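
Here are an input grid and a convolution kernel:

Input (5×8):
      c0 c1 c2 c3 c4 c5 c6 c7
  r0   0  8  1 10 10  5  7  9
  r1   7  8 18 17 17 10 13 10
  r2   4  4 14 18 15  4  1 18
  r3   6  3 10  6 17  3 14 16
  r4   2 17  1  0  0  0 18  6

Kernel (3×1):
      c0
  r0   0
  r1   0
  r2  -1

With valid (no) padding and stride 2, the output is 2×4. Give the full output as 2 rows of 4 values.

Output[0,0]: The receptive field on the input at this output position is [0 / 7 / 4]. Elementwise product with the kernel and sum: 4·-1.

-4 -14 -15 -1
-2 -1 0 -18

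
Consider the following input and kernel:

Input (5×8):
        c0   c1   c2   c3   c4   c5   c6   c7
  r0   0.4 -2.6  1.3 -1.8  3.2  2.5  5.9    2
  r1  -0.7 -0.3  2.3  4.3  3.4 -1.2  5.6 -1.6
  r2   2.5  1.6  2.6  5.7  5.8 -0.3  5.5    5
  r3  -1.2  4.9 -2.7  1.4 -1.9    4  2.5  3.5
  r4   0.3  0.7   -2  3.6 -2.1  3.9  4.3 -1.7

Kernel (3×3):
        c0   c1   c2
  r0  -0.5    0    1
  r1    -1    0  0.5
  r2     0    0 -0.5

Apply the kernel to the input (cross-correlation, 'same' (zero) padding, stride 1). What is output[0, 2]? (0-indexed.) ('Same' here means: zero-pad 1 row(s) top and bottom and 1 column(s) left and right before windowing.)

-0.45

The receptive field on the zero-padded input at this output position is [0 0 0 / -2.6 1.3 -1.8 / -0.3 2.3 4.3]. Elementwise product with the kernel and sum: 0·-0.5 + 0·1 + -2.6·-1 + -1.8·0.5 + 4.3·-0.5.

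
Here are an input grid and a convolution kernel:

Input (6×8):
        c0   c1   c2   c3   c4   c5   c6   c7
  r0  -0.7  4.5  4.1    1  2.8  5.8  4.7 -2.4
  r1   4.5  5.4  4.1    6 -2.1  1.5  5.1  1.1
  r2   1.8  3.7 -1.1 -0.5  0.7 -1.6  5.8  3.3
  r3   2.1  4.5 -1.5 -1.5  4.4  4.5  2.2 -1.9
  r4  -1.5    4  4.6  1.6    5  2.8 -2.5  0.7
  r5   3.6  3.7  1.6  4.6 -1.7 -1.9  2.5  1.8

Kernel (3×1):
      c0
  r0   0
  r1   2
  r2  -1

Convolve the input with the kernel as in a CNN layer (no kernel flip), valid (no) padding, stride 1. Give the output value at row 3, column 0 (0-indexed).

The receptive field on the input at this output position is [2.1 / -1.5 / 3.6]. Elementwise product with the kernel and sum: -1.5·2 + 3.6·-1.

-6.6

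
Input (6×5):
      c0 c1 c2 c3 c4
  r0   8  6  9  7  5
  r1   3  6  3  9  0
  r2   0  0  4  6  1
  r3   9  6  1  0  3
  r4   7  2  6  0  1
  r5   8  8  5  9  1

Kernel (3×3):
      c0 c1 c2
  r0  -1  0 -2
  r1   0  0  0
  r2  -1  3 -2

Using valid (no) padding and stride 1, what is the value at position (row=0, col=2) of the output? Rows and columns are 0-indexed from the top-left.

The receptive field on the input at this output position is [9 7 5 / 3 9 0 / 4 6 1]. Elementwise product with the kernel and sum: 9·-1 + 5·-2 + 4·-1 + 6·3 + 1·-2.

-7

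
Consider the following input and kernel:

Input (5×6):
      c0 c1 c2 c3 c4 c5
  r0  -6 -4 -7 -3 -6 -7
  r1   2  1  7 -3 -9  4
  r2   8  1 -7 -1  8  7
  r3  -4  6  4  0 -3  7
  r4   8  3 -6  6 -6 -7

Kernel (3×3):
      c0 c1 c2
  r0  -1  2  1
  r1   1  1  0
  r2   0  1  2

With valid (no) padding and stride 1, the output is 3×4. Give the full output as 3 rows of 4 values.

-19 -14 14 -6
30 8 -36 7
-20 0 11 1

Output[0,0]: The receptive field on the input at this output position is [-6 -4 -7 / 2 1 7 / 8 1 -7]. Elementwise product with the kernel and sum: -6·-1 + -4·2 + -7·1 + 2·1 + 1·1 + 1·1 + -7·2.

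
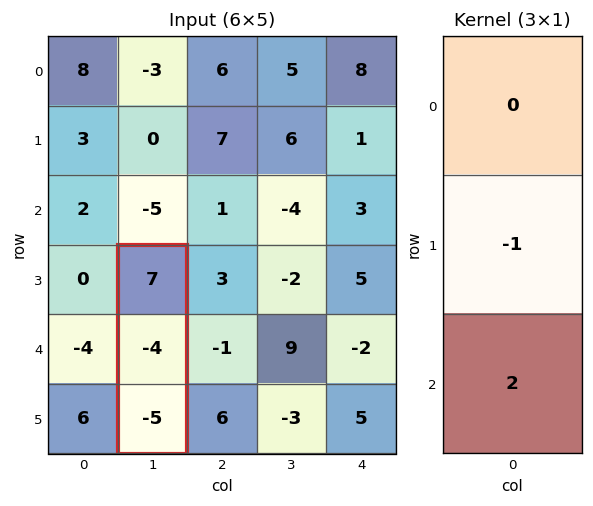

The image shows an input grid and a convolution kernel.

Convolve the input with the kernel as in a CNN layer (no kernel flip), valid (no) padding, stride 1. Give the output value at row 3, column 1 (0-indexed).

-6

The receptive field on the input at this output position is [7 / -4 / -5]. Elementwise product with the kernel and sum: -4·-1 + -5·2.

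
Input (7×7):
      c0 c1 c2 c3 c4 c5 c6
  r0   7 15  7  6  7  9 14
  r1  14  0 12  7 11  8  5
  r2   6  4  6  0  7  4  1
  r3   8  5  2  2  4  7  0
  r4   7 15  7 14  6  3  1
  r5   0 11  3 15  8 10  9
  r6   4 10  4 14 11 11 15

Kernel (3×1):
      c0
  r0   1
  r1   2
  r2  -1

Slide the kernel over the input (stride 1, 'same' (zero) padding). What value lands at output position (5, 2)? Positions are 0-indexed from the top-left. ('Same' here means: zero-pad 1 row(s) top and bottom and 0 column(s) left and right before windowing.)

9

The receptive field on the zero-padded input at this output position is [7 / 3 / 4]. Elementwise product with the kernel and sum: 7·1 + 3·2 + 4·-1.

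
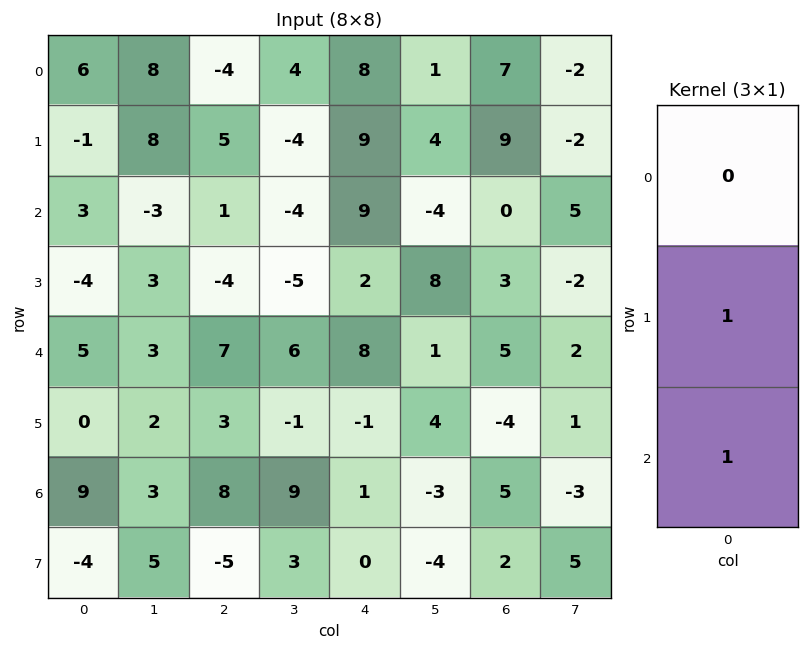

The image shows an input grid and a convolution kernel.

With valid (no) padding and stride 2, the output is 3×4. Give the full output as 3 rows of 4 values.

Output[0,0]: The receptive field on the input at this output position is [6 / -1 / 3]. Elementwise product with the kernel and sum: -1·1 + 3·1.

2 6 18 9
1 3 10 8
9 11 0 1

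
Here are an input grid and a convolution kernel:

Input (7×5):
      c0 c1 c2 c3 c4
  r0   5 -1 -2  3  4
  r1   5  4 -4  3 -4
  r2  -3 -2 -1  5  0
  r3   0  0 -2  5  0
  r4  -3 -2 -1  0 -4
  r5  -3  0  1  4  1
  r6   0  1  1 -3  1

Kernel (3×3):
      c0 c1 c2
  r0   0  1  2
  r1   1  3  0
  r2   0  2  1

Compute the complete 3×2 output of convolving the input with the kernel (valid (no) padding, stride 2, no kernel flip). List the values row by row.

Output[0,0]: The receptive field on the input at this output position is [5 -1 -2 / 5 4 -4 / -3 -2 -1]. Elementwise product with the kernel and sum: -1·1 + -2·2 + 5·1 + 4·3 + -2·2 + -1·1.

7 26
-9 14
-4 0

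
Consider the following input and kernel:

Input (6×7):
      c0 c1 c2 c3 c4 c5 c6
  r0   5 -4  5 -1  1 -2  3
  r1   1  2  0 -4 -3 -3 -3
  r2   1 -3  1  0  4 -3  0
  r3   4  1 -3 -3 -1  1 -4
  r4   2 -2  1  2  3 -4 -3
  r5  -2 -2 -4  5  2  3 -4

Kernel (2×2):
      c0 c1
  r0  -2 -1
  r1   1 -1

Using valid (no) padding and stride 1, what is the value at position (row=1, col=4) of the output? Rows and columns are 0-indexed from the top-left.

16

The receptive field on the input at this output position is [-3 -3 / 4 -3]. Elementwise product with the kernel and sum: -3·-2 + -3·-1 + 4·1 + -3·-1.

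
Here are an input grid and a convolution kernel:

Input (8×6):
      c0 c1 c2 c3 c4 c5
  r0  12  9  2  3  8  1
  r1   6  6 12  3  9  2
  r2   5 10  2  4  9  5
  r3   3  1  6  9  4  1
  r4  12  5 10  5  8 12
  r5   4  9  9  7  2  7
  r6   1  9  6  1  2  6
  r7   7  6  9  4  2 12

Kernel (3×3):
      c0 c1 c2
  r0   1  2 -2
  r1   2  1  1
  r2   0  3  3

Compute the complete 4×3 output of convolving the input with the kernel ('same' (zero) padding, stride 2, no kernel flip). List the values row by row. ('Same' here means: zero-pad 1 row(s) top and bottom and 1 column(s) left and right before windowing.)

57 68 48
27 95 54
60 68 72
39 77 49

Output[0,0]: The receptive field on the zero-padded input at this output position is [0 0 0 / 0 12 9 / 0 6 6]. Elementwise product with the kernel and sum: 0·1 + 0·2 + 0·-2 + 0·2 + 12·1 + 9·1 + 6·3 + 6·3.
Output[0,1]: The receptive field on the zero-padded input at this output position is [0 0 0 / 9 2 3 / 6 12 3]. Elementwise product with the kernel and sum: 0·1 + 0·2 + 0·-2 + 9·2 + 2·1 + 3·1 + 12·3 + 3·3.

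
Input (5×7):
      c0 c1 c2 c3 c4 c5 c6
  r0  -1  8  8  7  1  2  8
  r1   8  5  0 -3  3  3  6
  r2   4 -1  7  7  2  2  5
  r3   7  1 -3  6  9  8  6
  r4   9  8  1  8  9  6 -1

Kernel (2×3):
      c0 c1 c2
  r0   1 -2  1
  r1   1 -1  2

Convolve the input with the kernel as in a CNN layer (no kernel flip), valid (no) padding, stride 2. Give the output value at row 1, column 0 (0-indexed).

The receptive field on the input at this output position is [4 -1 7 / 7 1 -3]. Elementwise product with the kernel and sum: 4·1 + -1·-2 + 7·1 + 7·1 + 1·-1 + -3·2.

13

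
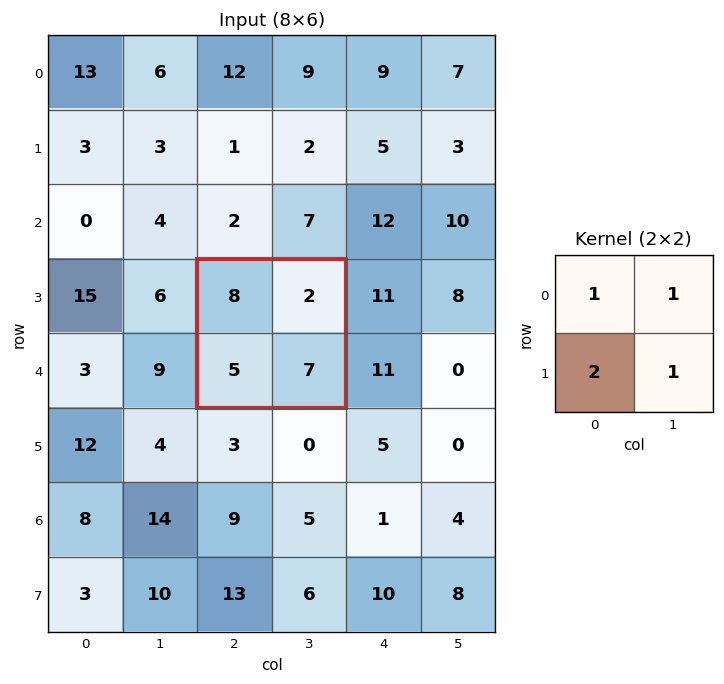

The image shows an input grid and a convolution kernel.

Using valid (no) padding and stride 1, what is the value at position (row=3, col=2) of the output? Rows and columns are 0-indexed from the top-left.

27

The receptive field on the input at this output position is [8 2 / 5 7]. Elementwise product with the kernel and sum: 8·1 + 2·1 + 5·2 + 7·1.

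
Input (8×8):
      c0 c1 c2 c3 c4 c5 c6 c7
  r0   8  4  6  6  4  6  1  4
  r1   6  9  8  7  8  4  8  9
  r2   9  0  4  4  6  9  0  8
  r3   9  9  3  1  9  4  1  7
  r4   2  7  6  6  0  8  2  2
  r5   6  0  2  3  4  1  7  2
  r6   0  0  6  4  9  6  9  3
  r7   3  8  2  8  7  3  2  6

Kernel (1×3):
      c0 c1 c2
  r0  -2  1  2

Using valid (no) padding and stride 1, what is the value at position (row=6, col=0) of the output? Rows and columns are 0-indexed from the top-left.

12

The receptive field on the input at this output position is [0 0 6]. Elementwise product with the kernel and sum: 0·-2 + 0·1 + 6·2.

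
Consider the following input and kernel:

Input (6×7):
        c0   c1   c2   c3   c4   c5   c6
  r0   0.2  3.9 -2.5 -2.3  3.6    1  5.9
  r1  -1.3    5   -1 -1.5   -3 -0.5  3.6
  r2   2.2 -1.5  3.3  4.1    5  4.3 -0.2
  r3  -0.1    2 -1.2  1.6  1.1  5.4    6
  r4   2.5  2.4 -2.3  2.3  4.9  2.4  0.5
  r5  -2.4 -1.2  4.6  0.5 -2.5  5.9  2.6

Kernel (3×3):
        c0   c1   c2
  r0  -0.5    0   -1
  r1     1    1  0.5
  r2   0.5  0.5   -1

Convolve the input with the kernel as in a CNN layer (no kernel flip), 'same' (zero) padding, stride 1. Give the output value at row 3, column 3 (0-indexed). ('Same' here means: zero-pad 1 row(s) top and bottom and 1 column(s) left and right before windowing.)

The receptive field on the zero-padded input at this output position is [3.3 4.1 5 / -1.2 1.6 1.1 / -2.3 2.3 4.9]. Elementwise product with the kernel and sum: 3.3·-0.5 + 5·-1 + -1.2·1 + 1.6·1 + 1.1·0.5 + -2.3·0.5 + 2.3·0.5 + 4.9·-1.

-10.6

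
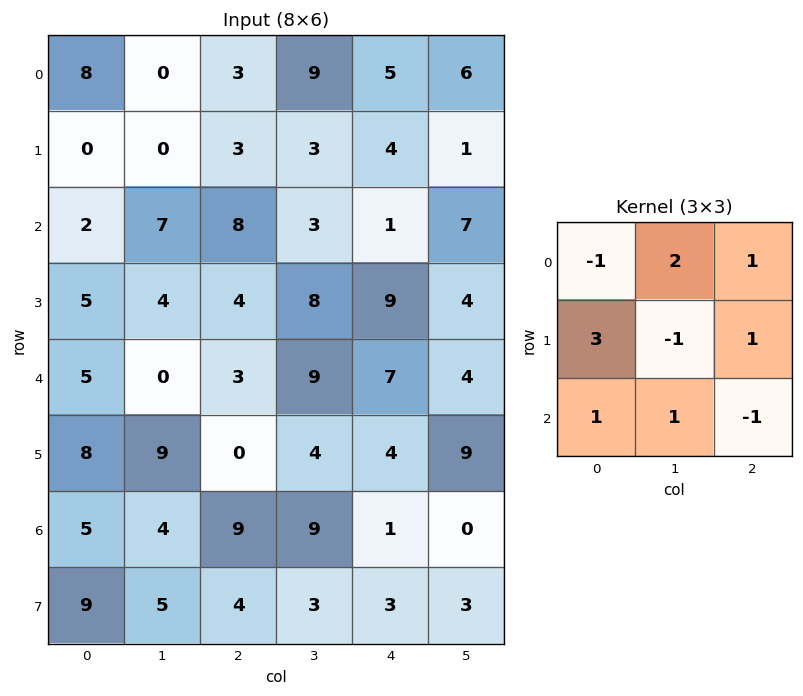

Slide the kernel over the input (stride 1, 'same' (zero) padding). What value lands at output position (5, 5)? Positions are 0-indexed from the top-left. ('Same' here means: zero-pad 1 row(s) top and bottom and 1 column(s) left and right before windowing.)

5

The receptive field on the zero-padded input at this output position is [7 4 0 / 4 9 0 / 1 0 0]. Elementwise product with the kernel and sum: 7·-1 + 4·2 + 0·1 + 4·3 + 9·-1 + 0·1 + 1·1 + 0·1 + 0·-1.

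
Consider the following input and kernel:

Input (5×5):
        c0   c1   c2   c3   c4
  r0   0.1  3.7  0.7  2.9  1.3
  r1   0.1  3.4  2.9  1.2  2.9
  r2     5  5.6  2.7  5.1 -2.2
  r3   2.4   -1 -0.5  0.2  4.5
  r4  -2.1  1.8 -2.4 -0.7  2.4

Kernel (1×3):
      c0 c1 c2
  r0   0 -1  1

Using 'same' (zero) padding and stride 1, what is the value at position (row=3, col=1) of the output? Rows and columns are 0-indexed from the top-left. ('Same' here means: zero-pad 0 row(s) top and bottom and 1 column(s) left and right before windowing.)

0.5

The receptive field on the zero-padded input at this output position is [2.4 -1 -0.5]. Elementwise product with the kernel and sum: -1·-1 + -0.5·1.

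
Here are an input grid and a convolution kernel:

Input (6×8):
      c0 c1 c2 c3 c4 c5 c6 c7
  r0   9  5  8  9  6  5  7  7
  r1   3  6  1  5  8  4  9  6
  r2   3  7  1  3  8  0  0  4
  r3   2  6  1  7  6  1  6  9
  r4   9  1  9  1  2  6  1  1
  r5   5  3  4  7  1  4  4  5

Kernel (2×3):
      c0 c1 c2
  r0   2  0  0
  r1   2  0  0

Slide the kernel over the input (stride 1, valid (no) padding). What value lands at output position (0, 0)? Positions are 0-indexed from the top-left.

24

The receptive field on the input at this output position is [9 5 8 / 3 6 1]. Elementwise product with the kernel and sum: 9·2 + 3·2.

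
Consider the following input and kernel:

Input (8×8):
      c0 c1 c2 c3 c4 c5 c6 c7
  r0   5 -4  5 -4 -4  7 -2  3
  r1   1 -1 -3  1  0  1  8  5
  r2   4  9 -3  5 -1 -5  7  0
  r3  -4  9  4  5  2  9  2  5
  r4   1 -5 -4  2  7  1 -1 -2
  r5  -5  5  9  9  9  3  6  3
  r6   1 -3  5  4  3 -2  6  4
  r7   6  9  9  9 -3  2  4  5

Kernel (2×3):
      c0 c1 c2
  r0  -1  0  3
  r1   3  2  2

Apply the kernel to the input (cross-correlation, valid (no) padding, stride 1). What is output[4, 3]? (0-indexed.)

The receptive field on the input at this output position is [2 7 1 / 9 9 3]. Elementwise product with the kernel and sum: 2·-1 + 1·3 + 9·3 + 9·2 + 3·2.

52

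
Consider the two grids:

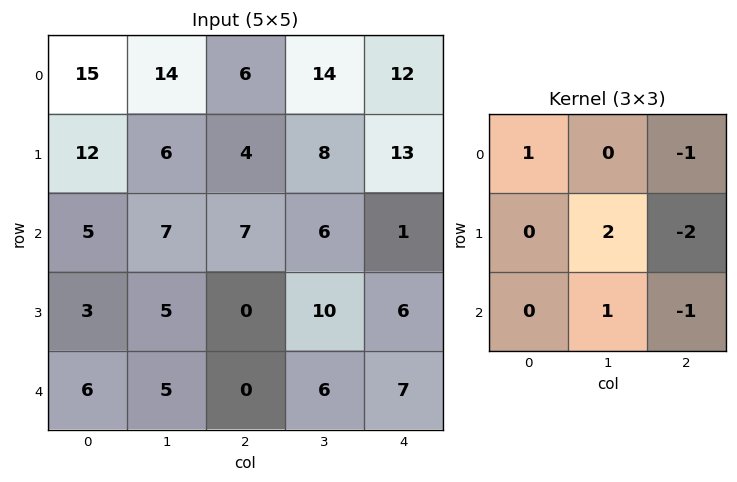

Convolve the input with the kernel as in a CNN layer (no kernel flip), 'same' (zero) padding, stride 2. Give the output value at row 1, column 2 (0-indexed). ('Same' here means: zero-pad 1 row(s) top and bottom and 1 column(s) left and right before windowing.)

16

The receptive field on the zero-padded input at this output position is [8 13 0 / 6 1 0 / 10 6 0]. Elementwise product with the kernel and sum: 8·1 + 0·-1 + 1·2 + 0·-2 + 6·1 + 0·-1.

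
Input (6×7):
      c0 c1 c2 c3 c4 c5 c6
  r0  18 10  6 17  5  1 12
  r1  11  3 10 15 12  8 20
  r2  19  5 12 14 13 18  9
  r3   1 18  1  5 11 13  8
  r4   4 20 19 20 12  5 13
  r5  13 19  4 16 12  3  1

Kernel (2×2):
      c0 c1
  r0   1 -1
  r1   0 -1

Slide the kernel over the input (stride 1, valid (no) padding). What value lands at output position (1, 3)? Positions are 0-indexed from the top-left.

The receptive field on the input at this output position is [15 12 / 14 13]. Elementwise product with the kernel and sum: 15·1 + 12·-1 + 13·-1.

-10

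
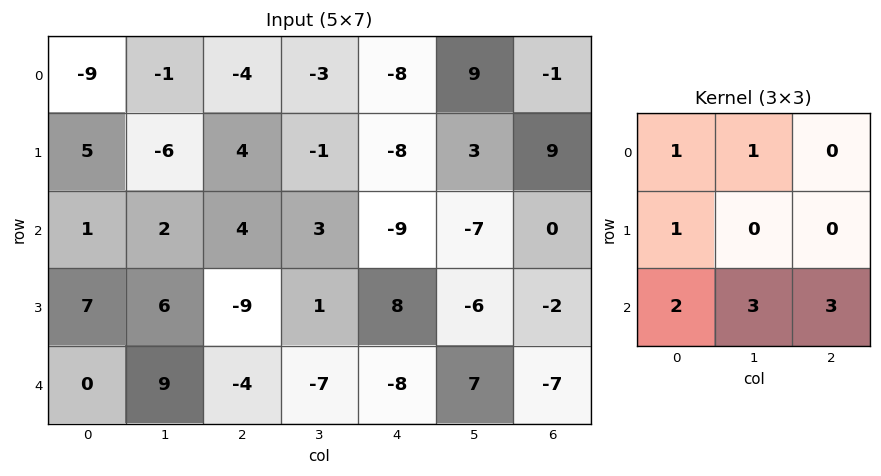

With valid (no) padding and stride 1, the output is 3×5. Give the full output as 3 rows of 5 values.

Output[0,0]: The receptive field on the input at this output position is [-9 -1 -4 / 5 -6 4 / 1 2 4]. Elementwise product with the kernel and sum: -9·1 + -1·1 + 5·1 + 1·2 + 2·3 + 4·3.

15 14 -13 -54 -46
5 -12 16 2 -22
25 -3 -55 -22 -24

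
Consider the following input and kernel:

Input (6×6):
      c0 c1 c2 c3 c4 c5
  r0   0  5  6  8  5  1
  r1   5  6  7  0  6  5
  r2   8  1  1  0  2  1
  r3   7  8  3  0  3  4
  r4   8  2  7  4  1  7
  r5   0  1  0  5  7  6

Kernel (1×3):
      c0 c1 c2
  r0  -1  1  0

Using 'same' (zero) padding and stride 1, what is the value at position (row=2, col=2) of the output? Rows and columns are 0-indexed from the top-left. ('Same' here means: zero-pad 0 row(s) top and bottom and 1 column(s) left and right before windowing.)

The receptive field on the zero-padded input at this output position is [1 1 0]. Elementwise product with the kernel and sum: 1·-1 + 1·1.

0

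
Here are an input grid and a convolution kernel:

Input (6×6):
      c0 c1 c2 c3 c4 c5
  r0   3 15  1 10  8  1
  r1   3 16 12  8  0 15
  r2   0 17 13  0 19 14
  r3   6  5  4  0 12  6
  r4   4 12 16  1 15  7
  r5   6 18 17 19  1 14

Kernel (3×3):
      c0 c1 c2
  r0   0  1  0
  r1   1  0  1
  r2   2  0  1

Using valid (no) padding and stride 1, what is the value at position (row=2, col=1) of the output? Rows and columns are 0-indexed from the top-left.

43

The receptive field on the input at this output position is [17 13 0 / 5 4 0 / 12 16 1]. Elementwise product with the kernel and sum: 13·1 + 5·1 + 0·1 + 12·2 + 1·1.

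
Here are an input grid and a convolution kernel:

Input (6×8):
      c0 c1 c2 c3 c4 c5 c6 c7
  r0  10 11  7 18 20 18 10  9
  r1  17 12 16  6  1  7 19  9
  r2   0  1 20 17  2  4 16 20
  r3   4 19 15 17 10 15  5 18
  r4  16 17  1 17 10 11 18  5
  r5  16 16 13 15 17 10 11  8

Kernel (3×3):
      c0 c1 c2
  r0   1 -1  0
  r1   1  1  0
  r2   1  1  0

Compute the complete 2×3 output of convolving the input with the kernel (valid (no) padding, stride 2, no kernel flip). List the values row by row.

29 48 16
55 53 44

Output[0,0]: The receptive field on the input at this output position is [10 11 7 / 17 12 16 / 0 1 20]. Elementwise product with the kernel and sum: 10·1 + 11·-1 + 17·1 + 12·1 + 0·1 + 1·1.
Output[0,1]: The receptive field on the input at this output position is [7 18 20 / 16 6 1 / 20 17 2]. Elementwise product with the kernel and sum: 7·1 + 18·-1 + 16·1 + 6·1 + 20·1 + 17·1.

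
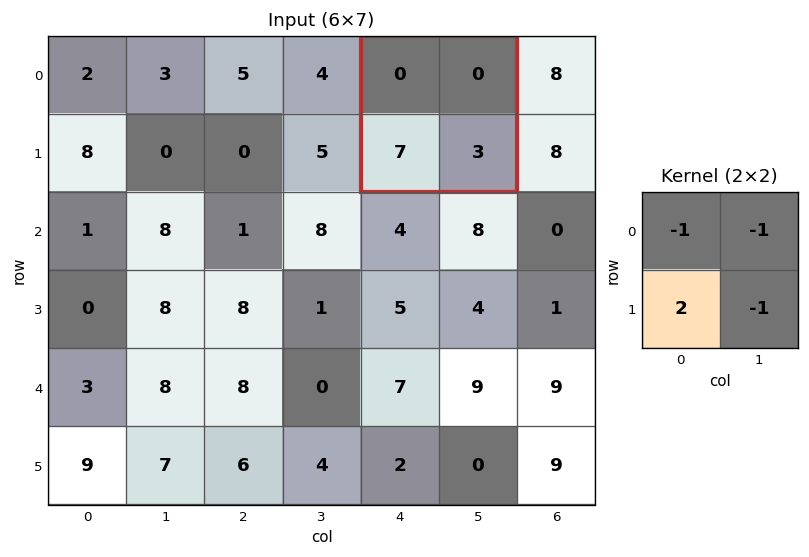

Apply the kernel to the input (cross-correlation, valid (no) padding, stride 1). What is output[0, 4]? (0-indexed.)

11

The receptive field on the input at this output position is [0 0 / 7 3]. Elementwise product with the kernel and sum: 0·-1 + 0·-1 + 7·2 + 3·-1.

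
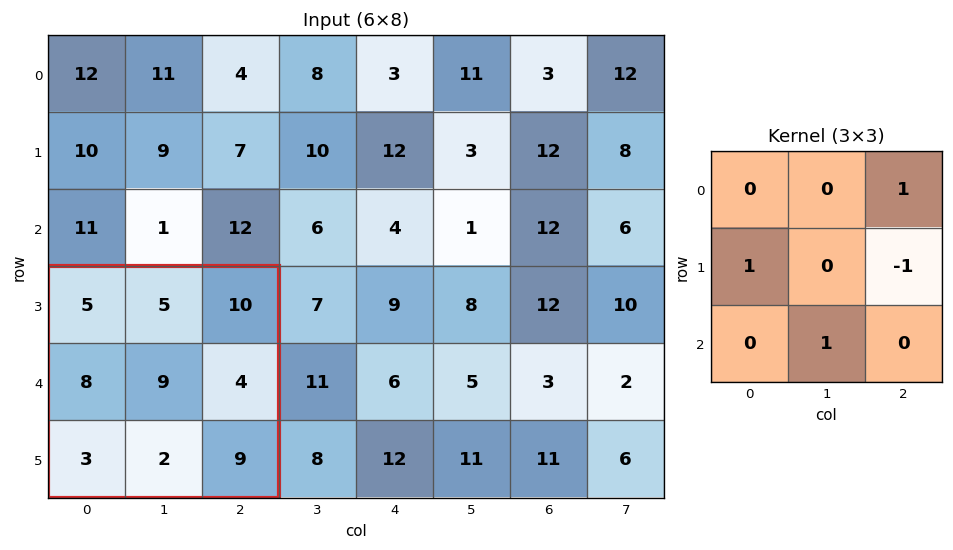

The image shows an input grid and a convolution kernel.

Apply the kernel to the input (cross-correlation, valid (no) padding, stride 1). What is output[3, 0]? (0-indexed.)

16

The receptive field on the input at this output position is [5 5 10 / 8 9 4 / 3 2 9]. Elementwise product with the kernel and sum: 10·1 + 8·1 + 4·-1 + 2·1.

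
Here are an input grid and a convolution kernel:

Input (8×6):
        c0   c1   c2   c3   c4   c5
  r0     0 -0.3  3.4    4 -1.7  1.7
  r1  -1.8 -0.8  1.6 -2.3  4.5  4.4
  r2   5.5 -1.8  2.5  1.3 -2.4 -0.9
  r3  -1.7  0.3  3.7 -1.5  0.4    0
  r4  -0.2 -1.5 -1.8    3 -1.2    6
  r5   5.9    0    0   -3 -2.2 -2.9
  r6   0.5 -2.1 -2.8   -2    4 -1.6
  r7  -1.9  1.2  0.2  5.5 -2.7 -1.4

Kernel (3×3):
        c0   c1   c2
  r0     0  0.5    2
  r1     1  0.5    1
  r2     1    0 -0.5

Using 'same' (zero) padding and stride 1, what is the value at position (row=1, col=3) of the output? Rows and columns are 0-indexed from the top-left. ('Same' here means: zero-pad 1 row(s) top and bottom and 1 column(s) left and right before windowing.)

7.25

The receptive field on the zero-padded input at this output position is [3.4 4 -1.7 / 1.6 -2.3 4.5 / 2.5 1.3 -2.4]. Elementwise product with the kernel and sum: 4·0.5 + -1.7·2 + 1.6·1 + -2.3·0.5 + 4.5·1 + 2.5·1 + -2.4·-0.5.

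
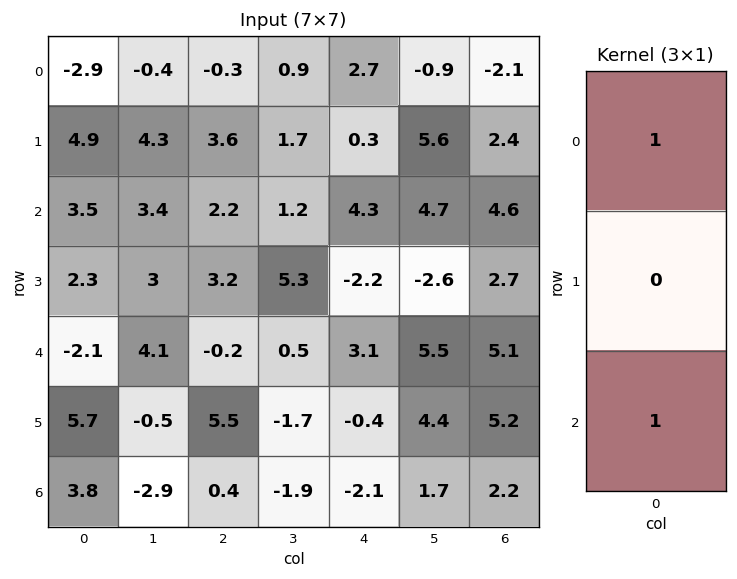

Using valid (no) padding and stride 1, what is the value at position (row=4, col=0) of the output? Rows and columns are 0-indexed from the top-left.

1.7

The receptive field on the input at this output position is [-2.1 / 5.7 / 3.8]. Elementwise product with the kernel and sum: -2.1·1 + 3.8·1.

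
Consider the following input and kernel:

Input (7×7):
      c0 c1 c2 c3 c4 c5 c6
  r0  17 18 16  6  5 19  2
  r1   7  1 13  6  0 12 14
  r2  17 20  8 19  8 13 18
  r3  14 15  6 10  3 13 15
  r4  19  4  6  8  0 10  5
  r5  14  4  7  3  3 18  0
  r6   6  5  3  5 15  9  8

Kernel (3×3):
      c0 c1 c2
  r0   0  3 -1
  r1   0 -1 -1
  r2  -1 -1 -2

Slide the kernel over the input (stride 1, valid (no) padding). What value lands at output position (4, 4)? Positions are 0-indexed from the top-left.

The receptive field on the input at this output position is [0 10 5 / 3 18 0 / 15 9 8]. Elementwise product with the kernel and sum: 10·3 + 5·-1 + 18·-1 + 0·-1 + 15·-1 + 9·-1 + 8·-2.

-33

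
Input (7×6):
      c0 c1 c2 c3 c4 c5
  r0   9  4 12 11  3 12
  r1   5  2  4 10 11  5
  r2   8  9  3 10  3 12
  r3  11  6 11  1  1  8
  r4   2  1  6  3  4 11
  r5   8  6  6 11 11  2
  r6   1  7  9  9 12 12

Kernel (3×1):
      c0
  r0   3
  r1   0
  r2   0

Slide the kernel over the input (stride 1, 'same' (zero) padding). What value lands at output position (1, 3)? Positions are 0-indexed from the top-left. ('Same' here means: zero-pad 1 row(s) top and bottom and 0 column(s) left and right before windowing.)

33

The receptive field on the zero-padded input at this output position is [11 / 10 / 10]. Elementwise product with the kernel and sum: 11·3.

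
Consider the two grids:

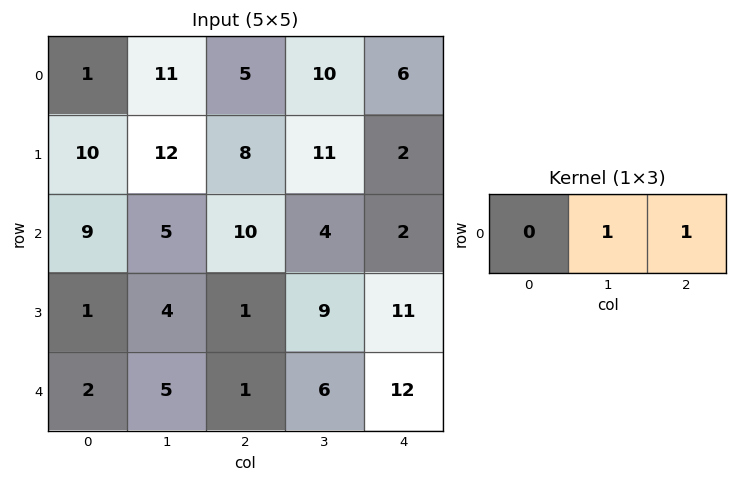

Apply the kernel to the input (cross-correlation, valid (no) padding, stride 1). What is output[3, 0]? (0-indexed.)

The receptive field on the input at this output position is [1 4 1]. Elementwise product with the kernel and sum: 4·1 + 1·1.

5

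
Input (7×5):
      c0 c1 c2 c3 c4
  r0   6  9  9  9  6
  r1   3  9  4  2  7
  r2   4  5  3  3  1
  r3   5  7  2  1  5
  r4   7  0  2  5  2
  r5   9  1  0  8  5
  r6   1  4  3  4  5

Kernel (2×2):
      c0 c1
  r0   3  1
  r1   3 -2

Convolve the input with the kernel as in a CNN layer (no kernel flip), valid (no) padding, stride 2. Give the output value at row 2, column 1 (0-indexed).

The receptive field on the input at this output position is [2 5 / 0 8]. Elementwise product with the kernel and sum: 2·3 + 5·1 + 0·3 + 8·-2.

-5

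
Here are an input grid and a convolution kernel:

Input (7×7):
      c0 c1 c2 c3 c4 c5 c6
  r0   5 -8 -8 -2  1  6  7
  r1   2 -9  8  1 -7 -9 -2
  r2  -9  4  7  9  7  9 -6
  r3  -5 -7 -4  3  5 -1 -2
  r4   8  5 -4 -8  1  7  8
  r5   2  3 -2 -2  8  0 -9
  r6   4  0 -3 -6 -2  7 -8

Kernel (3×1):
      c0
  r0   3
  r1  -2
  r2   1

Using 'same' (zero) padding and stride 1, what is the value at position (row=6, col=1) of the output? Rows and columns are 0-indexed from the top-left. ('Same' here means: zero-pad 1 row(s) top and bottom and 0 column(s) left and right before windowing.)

9

The receptive field on the zero-padded input at this output position is [3 / 0 / 0]. Elementwise product with the kernel and sum: 3·3 + 0·-2 + 0·1.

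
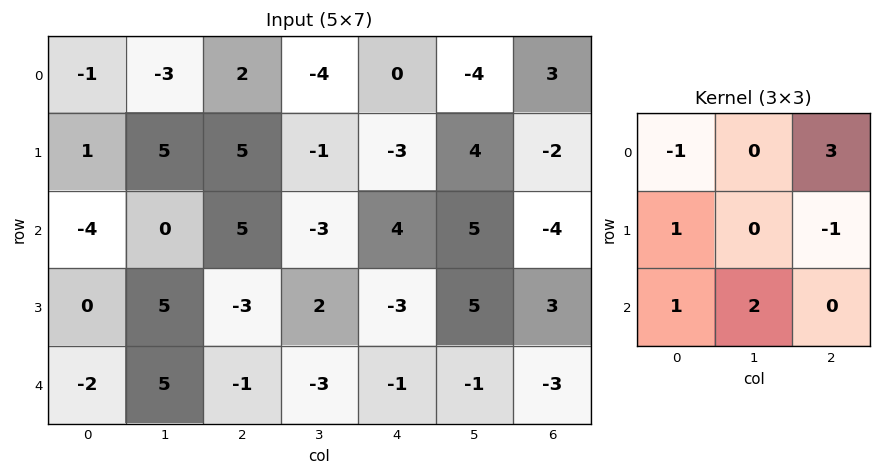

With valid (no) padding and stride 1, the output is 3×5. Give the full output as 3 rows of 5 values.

Output[0,0]: The receptive field on the input at this output position is [-1 -3 2 / 1 5 5 / -4 0 5]. Elementwise product with the kernel and sum: -1·-1 + 2·3 + 1·1 + 5·-1 + -4·1 + 0·2.
Output[0,1]: The receptive field on the input at this output position is [-3 2 -4 / 5 5 -1 / 0 5 -3]. Elementwise product with the kernel and sum: -3·-1 + -4·3 + 5·1 + -1·-1 + 0·1 + 5·2.

-1 7 5 -8 22
15 -6 -12 1 12
30 -3 0 10 -25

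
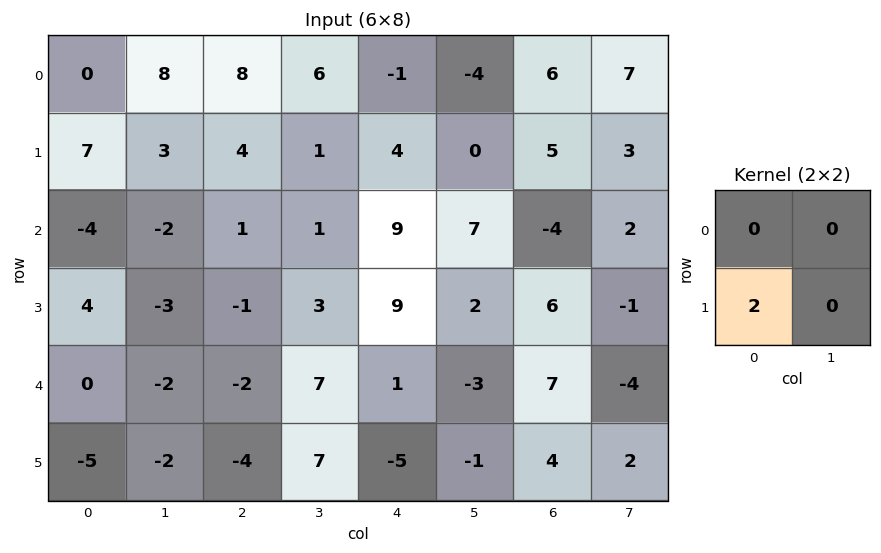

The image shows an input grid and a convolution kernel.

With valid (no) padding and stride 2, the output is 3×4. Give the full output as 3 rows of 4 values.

Output[0,0]: The receptive field on the input at this output position is [0 8 / 7 3]. Elementwise product with the kernel and sum: 7·2.
Output[0,1]: The receptive field on the input at this output position is [8 6 / 4 1]. Elementwise product with the kernel and sum: 4·2.

14 8 8 10
8 -2 18 12
-10 -8 -10 8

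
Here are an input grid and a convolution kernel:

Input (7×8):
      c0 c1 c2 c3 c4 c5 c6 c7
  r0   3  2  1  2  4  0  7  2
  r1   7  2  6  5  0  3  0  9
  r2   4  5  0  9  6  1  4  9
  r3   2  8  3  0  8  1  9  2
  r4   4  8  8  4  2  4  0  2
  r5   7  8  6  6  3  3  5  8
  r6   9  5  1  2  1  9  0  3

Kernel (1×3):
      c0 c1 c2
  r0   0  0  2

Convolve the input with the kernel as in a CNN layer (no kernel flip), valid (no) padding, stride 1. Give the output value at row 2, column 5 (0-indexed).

The receptive field on the input at this output position is [1 4 9]. Elementwise product with the kernel and sum: 9·2.

18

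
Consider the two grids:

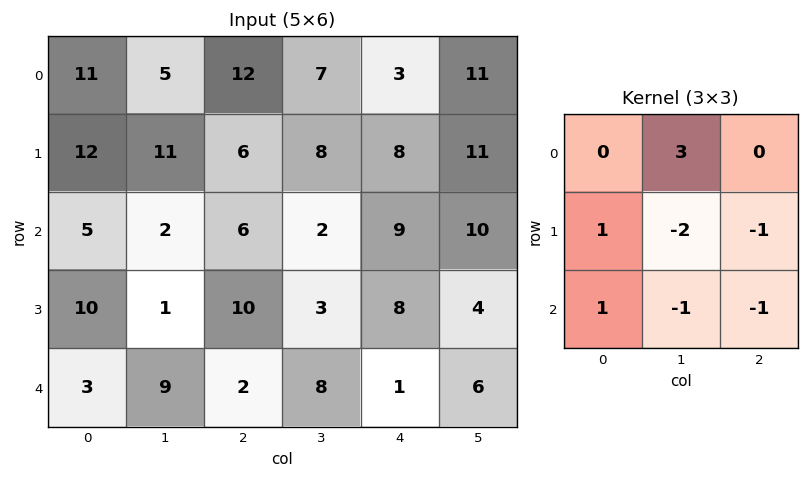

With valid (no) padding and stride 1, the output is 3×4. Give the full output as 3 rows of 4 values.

-4 21 -2 -27
27 -6 16 -11
-4 -5 -5 11

Output[0,0]: The receptive field on the input at this output position is [11 5 12 / 12 11 6 / 5 2 6]. Elementwise product with the kernel and sum: 5·3 + 12·1 + 11·-2 + 6·-1 + 5·1 + 2·-1 + 6·-1.
Output[0,1]: The receptive field on the input at this output position is [5 12 7 / 11 6 8 / 2 6 2]. Elementwise product with the kernel and sum: 12·3 + 11·1 + 6·-2 + 8·-1 + 2·1 + 6·-1 + 2·-1.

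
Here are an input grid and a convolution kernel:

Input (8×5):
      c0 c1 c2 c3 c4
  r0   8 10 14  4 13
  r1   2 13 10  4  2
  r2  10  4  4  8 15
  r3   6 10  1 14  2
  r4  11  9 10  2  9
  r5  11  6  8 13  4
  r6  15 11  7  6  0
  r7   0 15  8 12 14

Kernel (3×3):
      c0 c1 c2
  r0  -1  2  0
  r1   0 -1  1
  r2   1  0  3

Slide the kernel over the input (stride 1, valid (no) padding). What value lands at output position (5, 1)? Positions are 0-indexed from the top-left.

60

The receptive field on the input at this output position is [6 8 13 / 11 7 6 / 15 8 12]. Elementwise product with the kernel and sum: 6·-1 + 8·2 + 7·-1 + 6·1 + 15·1 + 12·3.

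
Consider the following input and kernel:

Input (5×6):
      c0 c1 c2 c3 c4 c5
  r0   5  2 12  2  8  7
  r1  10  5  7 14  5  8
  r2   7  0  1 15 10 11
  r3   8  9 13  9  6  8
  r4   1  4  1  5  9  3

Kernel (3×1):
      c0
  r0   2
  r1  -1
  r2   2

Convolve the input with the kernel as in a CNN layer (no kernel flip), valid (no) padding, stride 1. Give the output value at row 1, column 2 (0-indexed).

39

The receptive field on the input at this output position is [7 / 1 / 13]. Elementwise product with the kernel and sum: 7·2 + 1·-1 + 13·2.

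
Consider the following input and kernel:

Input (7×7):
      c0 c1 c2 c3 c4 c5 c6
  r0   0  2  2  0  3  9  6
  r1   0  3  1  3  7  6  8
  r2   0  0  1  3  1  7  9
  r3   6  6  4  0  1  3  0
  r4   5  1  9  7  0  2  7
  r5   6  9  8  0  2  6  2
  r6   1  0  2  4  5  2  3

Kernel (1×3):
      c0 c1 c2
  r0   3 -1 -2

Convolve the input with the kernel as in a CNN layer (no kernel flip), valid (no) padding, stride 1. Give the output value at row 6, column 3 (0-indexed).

3

The receptive field on the input at this output position is [4 5 2]. Elementwise product with the kernel and sum: 4·3 + 5·-1 + 2·-2.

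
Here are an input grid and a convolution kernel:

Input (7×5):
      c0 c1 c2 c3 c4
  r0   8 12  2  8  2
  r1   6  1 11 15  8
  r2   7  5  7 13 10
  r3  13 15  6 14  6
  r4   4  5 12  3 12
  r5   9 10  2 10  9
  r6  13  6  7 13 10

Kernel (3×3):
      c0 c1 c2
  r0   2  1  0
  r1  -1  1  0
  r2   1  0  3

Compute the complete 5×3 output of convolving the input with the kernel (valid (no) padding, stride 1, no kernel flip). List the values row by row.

51 80 53
42 72 67
61 22 83
57 83 46
48 59 72

Output[0,0]: The receptive field on the input at this output position is [8 12 2 / 6 1 11 / 7 5 7]. Elementwise product with the kernel and sum: 8·2 + 12·1 + 6·-1 + 1·1 + 7·1 + 7·3.
Output[0,1]: The receptive field on the input at this output position is [12 2 8 / 1 11 15 / 5 7 13]. Elementwise product with the kernel and sum: 12·2 + 2·1 + 1·-1 + 11·1 + 5·1 + 13·3.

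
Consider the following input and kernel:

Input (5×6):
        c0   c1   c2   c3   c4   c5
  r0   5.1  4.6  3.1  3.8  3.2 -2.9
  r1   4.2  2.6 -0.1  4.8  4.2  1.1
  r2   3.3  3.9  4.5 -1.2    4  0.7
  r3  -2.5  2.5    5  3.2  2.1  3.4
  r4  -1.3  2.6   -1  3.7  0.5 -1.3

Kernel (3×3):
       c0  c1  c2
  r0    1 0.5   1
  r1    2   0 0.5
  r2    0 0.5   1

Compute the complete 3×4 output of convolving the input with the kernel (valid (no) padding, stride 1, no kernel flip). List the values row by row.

25.3 18.6 13.5 15.35
20.5 20.25 21.2 10.4
7.55 14.75 21.3 8.55

Output[0,0]: The receptive field on the input at this output position is [5.1 4.6 3.1 / 4.2 2.6 -0.1 / 3.3 3.9 4.5]. Elementwise product with the kernel and sum: 5.1·1 + 4.6·0.5 + 3.1·1 + 4.2·2 + -0.1·0.5 + 3.9·0.5 + 4.5·1.
Output[0,1]: The receptive field on the input at this output position is [4.6 3.1 3.8 / 2.6 -0.1 4.8 / 3.9 4.5 -1.2]. Elementwise product with the kernel and sum: 4.6·1 + 3.1·0.5 + 3.8·1 + 2.6·2 + 4.8·0.5 + 4.5·0.5 + -1.2·1.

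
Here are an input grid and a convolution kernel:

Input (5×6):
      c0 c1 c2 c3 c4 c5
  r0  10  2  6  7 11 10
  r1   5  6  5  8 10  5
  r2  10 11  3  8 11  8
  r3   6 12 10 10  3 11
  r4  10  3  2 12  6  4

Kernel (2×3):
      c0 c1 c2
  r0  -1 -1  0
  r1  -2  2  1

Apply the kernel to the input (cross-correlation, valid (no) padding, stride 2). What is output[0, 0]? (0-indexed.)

-5

The receptive field on the input at this output position is [10 2 6 / 5 6 5]. Elementwise product with the kernel and sum: 10·-1 + 2·-1 + 5·-2 + 6·2 + 5·1.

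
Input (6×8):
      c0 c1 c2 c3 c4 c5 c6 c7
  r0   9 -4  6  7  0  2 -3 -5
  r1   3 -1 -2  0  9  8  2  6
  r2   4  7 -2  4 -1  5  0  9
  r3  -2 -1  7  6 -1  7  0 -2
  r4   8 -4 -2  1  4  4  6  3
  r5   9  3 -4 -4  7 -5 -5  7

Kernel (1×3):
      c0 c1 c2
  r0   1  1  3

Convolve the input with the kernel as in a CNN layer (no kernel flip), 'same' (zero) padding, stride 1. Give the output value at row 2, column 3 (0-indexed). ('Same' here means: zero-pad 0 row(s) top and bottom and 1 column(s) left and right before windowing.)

-1

The receptive field on the zero-padded input at this output position is [-2 4 -1]. Elementwise product with the kernel and sum: -2·1 + 4·1 + -1·3.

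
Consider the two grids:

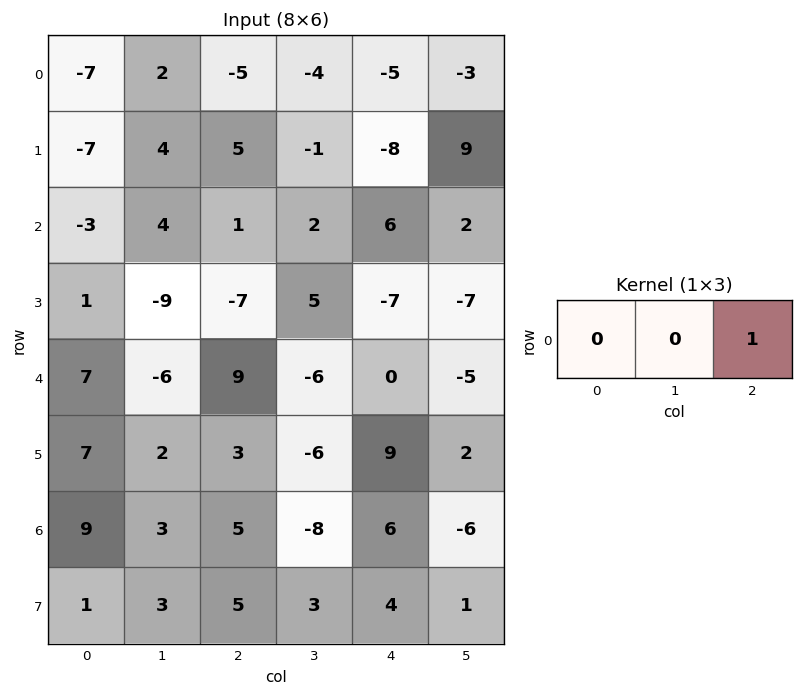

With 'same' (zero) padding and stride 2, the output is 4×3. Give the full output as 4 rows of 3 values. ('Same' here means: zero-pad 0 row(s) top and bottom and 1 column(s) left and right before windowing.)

2 -4 -3
4 2 2
-6 -6 -5
3 -8 -6

Output[0,0]: The receptive field on the zero-padded input at this output position is [0 -7 2]. Elementwise product with the kernel and sum: 2·1.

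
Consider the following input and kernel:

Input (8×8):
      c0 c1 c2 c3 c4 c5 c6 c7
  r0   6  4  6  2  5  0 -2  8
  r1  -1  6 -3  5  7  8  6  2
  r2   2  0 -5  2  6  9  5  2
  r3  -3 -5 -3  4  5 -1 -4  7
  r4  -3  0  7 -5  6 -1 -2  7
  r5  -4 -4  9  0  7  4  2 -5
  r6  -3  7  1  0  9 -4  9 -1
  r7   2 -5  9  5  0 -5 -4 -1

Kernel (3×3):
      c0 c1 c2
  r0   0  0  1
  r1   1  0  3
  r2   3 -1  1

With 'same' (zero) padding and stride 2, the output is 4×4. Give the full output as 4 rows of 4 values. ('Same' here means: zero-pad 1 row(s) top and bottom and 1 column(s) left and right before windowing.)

19 36 18 44
4 3 43 25
-5 -32 -12 32
10 -12 2 -24

Output[0,0]: The receptive field on the zero-padded input at this output position is [0 0 0 / 0 6 4 / 0 -1 6]. Elementwise product with the kernel and sum: 0·1 + 0·1 + 4·3 + 0·3 + -1·-1 + 6·1.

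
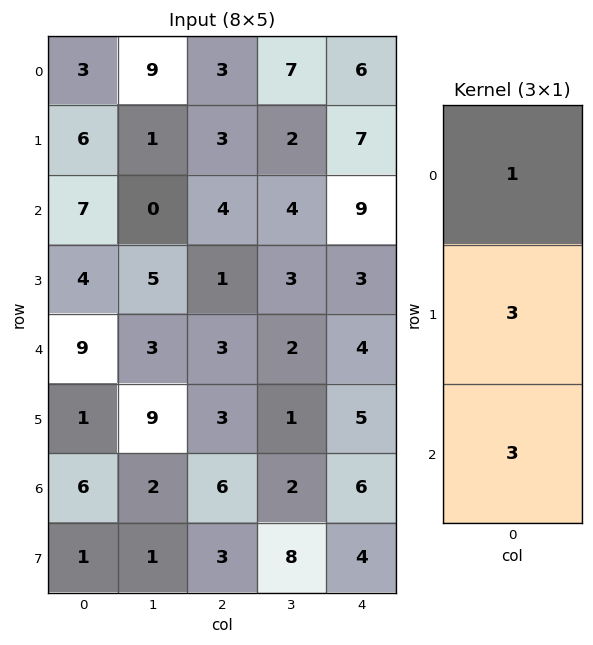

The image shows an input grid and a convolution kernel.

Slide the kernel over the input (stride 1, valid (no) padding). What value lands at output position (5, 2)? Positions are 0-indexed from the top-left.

30

The receptive field on the input at this output position is [3 / 6 / 3]. Elementwise product with the kernel and sum: 3·1 + 6·3 + 3·3.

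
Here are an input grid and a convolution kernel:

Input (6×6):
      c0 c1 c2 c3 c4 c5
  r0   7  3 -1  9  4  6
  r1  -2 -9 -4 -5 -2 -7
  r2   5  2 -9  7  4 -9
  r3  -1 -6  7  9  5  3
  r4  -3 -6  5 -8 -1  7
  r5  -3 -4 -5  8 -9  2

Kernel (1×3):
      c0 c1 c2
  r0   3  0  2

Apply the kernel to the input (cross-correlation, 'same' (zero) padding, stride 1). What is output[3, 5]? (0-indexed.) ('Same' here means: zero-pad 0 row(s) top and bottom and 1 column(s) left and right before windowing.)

The receptive field on the zero-padded input at this output position is [5 3 0]. Elementwise product with the kernel and sum: 5·3 + 0·2.

15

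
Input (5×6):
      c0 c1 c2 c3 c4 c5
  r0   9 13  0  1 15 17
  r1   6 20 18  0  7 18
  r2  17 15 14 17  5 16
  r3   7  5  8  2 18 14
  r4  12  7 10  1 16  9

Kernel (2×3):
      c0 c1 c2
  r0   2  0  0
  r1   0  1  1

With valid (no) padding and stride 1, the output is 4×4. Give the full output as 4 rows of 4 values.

56 44 7 27
41 71 58 21
47 40 48 66
31 21 33 29

Output[0,0]: The receptive field on the input at this output position is [9 13 0 / 6 20 18]. Elementwise product with the kernel and sum: 9·2 + 20·1 + 18·1.
Output[0,1]: The receptive field on the input at this output position is [13 0 1 / 20 18 0]. Elementwise product with the kernel and sum: 13·2 + 18·1 + 0·1.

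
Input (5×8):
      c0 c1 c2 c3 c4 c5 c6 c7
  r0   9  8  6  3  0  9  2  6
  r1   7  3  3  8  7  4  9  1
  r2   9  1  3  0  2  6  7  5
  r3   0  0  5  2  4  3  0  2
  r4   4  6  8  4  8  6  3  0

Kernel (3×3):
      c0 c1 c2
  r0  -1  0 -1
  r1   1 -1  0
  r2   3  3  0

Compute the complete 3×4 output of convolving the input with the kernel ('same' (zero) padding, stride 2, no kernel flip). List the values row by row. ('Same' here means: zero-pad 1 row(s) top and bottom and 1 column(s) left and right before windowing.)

12 20 48 46
-12 2 4 3
-4 -4 -9 -2

Output[0,0]: The receptive field on the zero-padded input at this output position is [0 0 0 / 0 9 8 / 0 7 3]. Elementwise product with the kernel and sum: 0·-1 + 0·-1 + 0·1 + 9·-1 + 0·3 + 7·3.
Output[0,1]: The receptive field on the zero-padded input at this output position is [0 0 0 / 8 6 3 / 3 3 8]. Elementwise product with the kernel and sum: 0·-1 + 0·-1 + 8·1 + 6·-1 + 3·3 + 3·3.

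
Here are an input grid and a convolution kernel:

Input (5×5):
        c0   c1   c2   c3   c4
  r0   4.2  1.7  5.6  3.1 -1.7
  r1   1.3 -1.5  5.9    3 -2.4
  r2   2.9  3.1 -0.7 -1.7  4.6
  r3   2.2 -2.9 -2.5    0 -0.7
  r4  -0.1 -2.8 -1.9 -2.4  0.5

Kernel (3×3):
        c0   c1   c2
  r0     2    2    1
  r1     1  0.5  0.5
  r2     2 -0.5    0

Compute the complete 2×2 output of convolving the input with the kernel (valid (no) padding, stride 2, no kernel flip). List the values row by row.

Output[0,0]: The receptive field on the input at this output position is [4.2 1.7 5.6 / 1.3 -1.5 5.9 / 2.9 3.1 -0.7]. Elementwise product with the kernel and sum: 4.2·2 + 1.7·2 + 5.6·1 + 1.3·1 + -1.5·0.5 + 5.9·0.5 + 2.9·2 + 3.1·-0.5.

25.15 21.35
12 -5.65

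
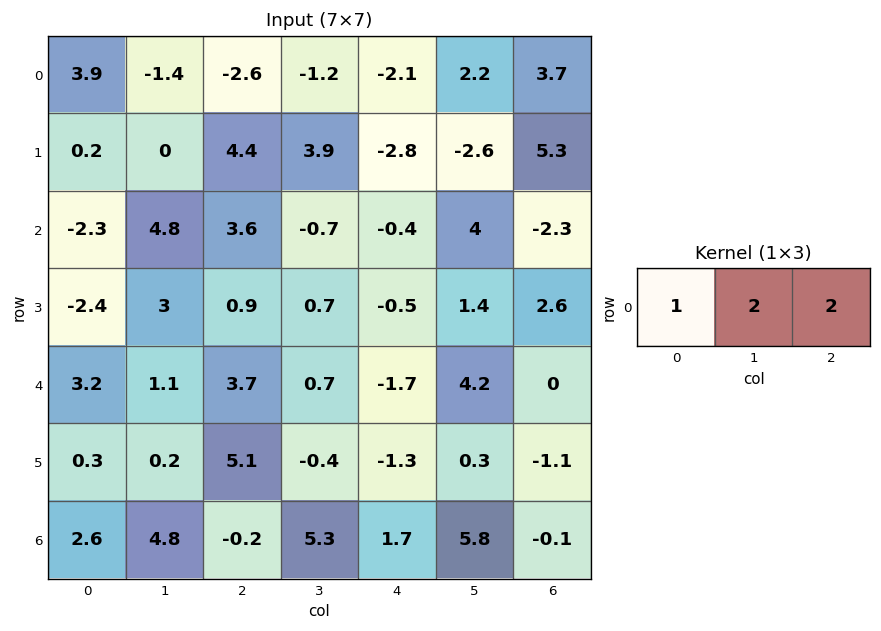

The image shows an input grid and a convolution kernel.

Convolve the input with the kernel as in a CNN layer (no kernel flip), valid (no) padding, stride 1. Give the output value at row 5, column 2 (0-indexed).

1.7

The receptive field on the input at this output position is [5.1 -0.4 -1.3]. Elementwise product with the kernel and sum: 5.1·1 + -0.4·2 + -1.3·2.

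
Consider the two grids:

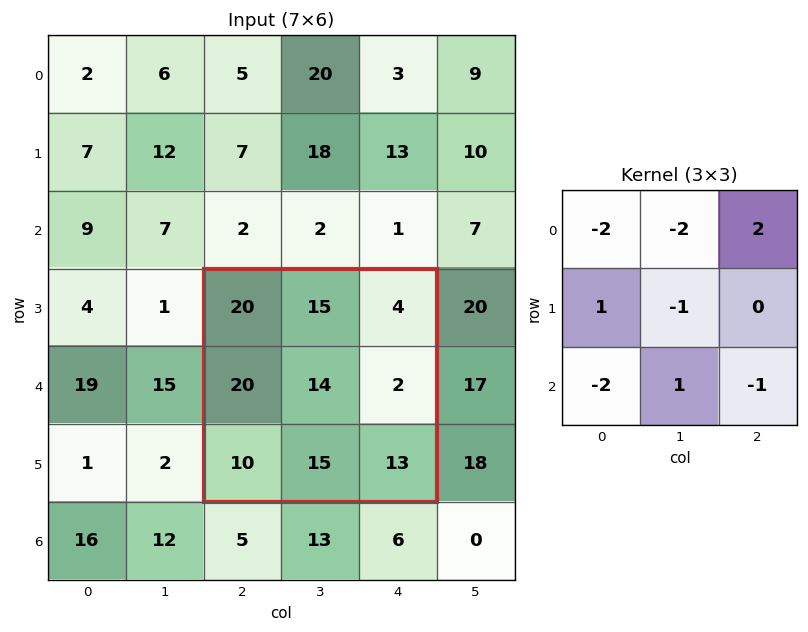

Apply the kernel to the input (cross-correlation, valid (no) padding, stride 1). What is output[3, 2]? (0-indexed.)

-74

The receptive field on the input at this output position is [20 15 4 / 20 14 2 / 10 15 13]. Elementwise product with the kernel and sum: 20·-2 + 15·-2 + 4·2 + 20·1 + 14·-1 + 10·-2 + 15·1 + 13·-1.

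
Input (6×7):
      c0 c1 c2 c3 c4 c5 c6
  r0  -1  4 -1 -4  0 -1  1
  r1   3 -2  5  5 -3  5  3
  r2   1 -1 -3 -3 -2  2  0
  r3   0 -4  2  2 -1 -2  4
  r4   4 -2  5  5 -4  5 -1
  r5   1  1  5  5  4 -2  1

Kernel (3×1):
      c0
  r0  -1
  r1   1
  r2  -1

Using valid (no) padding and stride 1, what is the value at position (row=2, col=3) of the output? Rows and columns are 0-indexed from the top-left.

0

The receptive field on the input at this output position is [-3 / 2 / 5]. Elementwise product with the kernel and sum: -3·-1 + 2·1 + 5·-1.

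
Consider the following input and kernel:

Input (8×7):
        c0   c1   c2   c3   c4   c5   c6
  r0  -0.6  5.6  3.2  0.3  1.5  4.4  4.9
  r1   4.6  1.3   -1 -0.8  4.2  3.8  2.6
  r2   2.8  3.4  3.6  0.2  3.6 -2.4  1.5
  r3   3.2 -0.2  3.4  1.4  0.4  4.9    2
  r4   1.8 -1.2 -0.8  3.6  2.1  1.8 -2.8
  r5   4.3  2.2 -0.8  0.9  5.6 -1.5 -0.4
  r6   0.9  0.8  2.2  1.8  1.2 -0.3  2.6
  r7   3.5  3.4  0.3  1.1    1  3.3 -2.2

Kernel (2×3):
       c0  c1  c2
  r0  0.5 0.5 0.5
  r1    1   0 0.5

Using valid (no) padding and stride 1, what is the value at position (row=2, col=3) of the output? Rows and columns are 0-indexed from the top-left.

4.55

The receptive field on the input at this output position is [0.2 3.6 -2.4 / 1.4 0.4 4.9]. Elementwise product with the kernel and sum: 0.2·0.5 + 3.6·0.5 + -2.4·0.5 + 1.4·1 + 4.9·0.5.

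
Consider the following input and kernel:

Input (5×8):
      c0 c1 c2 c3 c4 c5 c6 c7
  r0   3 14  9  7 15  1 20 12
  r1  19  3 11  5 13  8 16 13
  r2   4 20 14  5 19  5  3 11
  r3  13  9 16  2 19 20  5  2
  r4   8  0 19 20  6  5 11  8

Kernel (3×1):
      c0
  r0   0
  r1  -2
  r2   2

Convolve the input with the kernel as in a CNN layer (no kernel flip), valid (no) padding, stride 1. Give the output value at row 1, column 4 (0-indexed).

The receptive field on the input at this output position is [13 / 19 / 19]. Elementwise product with the kernel and sum: 19·-2 + 19·2.

0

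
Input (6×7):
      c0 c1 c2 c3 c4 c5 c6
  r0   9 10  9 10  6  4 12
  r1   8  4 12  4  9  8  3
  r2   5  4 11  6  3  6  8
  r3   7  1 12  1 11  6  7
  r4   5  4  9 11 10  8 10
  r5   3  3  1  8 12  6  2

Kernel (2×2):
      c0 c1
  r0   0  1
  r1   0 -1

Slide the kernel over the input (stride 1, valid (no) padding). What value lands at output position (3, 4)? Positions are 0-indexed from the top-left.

-2

The receptive field on the input at this output position is [11 6 / 10 8]. Elementwise product with the kernel and sum: 6·1 + 8·-1.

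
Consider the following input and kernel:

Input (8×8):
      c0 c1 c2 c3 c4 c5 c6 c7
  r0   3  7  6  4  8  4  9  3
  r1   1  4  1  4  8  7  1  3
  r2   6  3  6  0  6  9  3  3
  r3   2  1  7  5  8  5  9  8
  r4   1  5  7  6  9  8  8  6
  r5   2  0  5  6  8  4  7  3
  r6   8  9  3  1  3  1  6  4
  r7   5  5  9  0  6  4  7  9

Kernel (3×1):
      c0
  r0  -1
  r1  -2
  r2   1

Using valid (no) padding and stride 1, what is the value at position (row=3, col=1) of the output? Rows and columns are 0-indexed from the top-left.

-11

The receptive field on the input at this output position is [1 / 5 / 0]. Elementwise product with the kernel and sum: 1·-1 + 5·-2 + 0·1.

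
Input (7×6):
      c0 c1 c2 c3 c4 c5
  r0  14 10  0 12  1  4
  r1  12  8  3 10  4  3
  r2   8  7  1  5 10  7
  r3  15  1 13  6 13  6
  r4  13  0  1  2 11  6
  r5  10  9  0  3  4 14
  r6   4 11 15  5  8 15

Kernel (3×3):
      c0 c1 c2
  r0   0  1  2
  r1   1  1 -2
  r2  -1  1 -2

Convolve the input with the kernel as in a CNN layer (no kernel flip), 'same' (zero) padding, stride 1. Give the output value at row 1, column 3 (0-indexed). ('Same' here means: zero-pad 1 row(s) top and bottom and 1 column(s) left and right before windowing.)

The receptive field on the zero-padded input at this output position is [0 12 1 / 3 10 4 / 1 5 10]. Elementwise product with the kernel and sum: 12·1 + 1·2 + 3·1 + 10·1 + 4·-2 + 1·-1 + 5·1 + 10·-2.

3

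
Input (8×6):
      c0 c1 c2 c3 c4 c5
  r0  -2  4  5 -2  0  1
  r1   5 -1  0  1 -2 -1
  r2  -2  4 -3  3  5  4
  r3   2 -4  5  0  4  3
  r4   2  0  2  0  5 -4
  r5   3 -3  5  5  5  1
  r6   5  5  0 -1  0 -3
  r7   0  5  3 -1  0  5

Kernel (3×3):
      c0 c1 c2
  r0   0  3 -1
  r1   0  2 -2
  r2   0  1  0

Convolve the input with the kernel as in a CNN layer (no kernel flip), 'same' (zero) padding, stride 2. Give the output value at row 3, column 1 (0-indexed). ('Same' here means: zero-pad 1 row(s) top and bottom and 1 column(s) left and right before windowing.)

15

The receptive field on the zero-padded input at this output position is [-3 5 5 / 5 0 -1 / 5 3 -1]. Elementwise product with the kernel and sum: 5·3 + 5·-1 + 0·2 + -1·-2 + 3·1.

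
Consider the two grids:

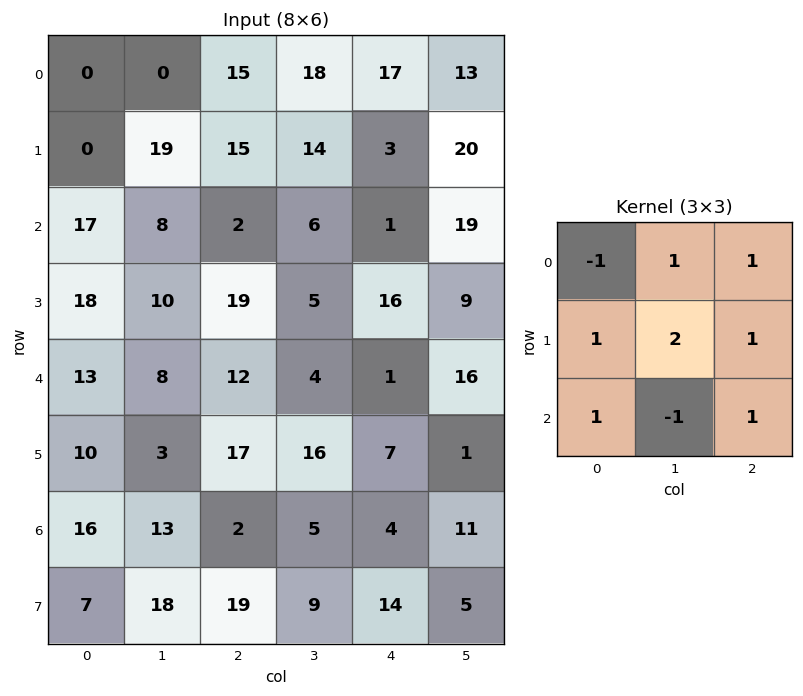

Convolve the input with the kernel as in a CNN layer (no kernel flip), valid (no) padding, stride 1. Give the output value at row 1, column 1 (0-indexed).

The receptive field on the input at this output position is [19 15 14 / 8 2 6 / 10 19 5]. Elementwise product with the kernel and sum: 19·-1 + 15·1 + 14·1 + 8·1 + 2·2 + 6·1 + 10·1 + 19·-1 + 5·1.

24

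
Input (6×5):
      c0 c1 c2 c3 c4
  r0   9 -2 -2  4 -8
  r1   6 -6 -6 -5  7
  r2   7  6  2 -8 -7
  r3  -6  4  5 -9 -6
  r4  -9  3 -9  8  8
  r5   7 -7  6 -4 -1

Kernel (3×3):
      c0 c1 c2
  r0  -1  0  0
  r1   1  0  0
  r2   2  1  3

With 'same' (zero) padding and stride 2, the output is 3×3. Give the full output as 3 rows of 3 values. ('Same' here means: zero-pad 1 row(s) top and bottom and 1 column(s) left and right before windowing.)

-12 -35 1
6 -2 -27
-14 -21 8

Output[0,0]: The receptive field on the zero-padded input at this output position is [0 0 0 / 0 9 -2 / 0 6 -6]. Elementwise product with the kernel and sum: 0·-1 + 0·1 + 0·2 + 6·1 + -6·3.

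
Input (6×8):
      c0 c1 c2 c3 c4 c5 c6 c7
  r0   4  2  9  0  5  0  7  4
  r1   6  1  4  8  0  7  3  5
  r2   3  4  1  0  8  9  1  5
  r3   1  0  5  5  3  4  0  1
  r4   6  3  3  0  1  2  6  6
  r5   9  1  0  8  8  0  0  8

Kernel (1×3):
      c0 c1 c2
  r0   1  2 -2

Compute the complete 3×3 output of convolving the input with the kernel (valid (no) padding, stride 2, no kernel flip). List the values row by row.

-10 -1 -9
9 -15 24
6 1 -7

Output[0,0]: The receptive field on the input at this output position is [4 2 9]. Elementwise product with the kernel and sum: 4·1 + 2·2 + 9·-2.
Output[0,1]: The receptive field on the input at this output position is [9 0 5]. Elementwise product with the kernel and sum: 9·1 + 0·2 + 5·-2.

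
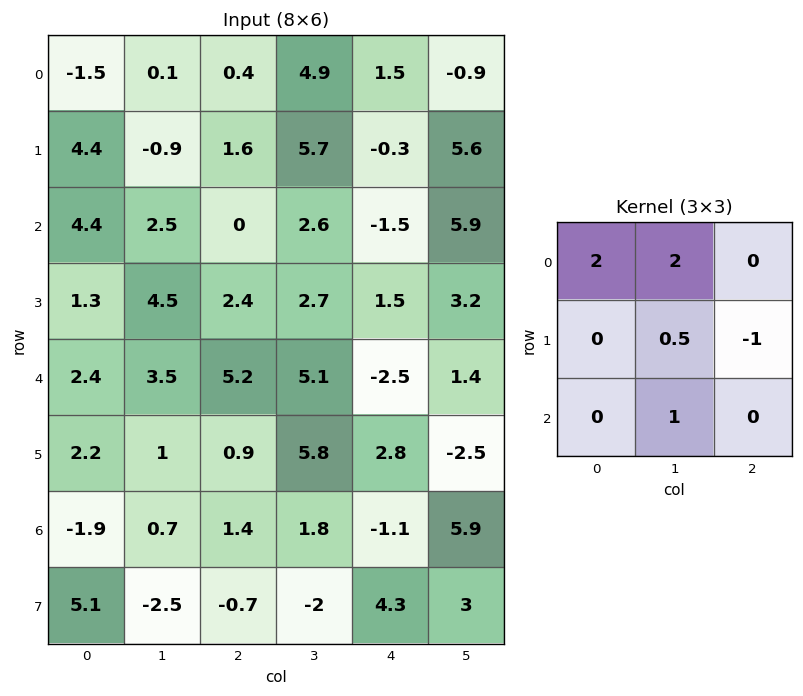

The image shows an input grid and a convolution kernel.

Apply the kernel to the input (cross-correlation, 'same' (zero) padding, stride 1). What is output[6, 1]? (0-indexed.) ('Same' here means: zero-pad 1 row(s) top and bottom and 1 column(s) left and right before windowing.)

2.85

The receptive field on the zero-padded input at this output position is [2.2 1 0.9 / -1.9 0.7 1.4 / 5.1 -2.5 -0.7]. Elementwise product with the kernel and sum: 2.2·2 + 1·2 + 0.7·0.5 + 1.4·-1 + -2.5·1.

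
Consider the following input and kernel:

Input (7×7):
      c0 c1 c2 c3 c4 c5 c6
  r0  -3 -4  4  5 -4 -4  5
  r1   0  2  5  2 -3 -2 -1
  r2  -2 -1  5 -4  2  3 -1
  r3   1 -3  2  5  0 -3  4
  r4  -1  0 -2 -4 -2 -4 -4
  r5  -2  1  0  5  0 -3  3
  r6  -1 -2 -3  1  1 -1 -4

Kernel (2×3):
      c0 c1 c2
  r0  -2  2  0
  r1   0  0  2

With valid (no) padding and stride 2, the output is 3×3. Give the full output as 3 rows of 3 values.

Output[0,0]: The receptive field on the input at this output position is [-3 -4 4 / 0 2 5]. Elementwise product with the kernel and sum: -3·-2 + -4·2 + 5·2.

8 -4 -2
6 -18 10
2 -4 2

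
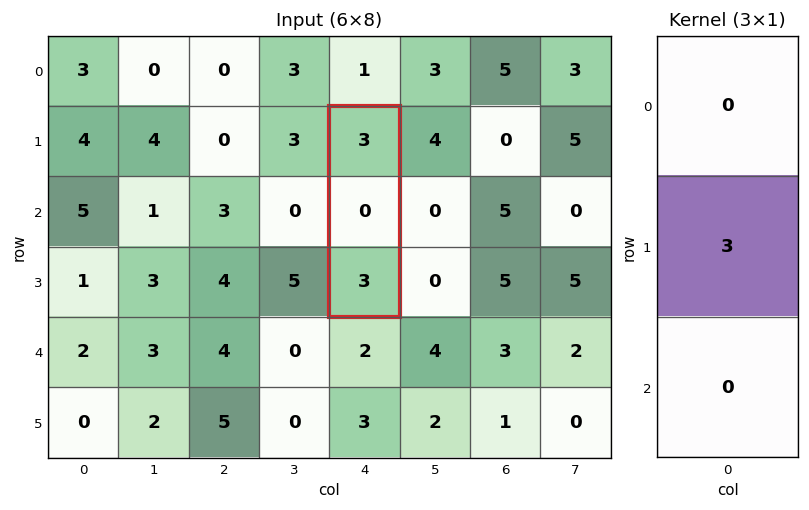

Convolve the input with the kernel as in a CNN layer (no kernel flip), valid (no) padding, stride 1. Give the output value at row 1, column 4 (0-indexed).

0

The receptive field on the input at this output position is [3 / 0 / 3]. Elementwise product with the kernel and sum: 0·3.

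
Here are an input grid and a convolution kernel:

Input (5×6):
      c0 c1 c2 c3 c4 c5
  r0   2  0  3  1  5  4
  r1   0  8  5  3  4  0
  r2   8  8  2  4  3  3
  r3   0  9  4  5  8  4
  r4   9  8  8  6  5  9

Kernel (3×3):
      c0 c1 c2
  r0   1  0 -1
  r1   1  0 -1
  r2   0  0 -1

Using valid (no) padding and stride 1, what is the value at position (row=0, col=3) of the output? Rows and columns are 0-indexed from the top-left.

-3

The receptive field on the input at this output position is [1 5 4 / 3 4 0 / 4 3 3]. Elementwise product with the kernel and sum: 1·1 + 4·-1 + 3·1 + 0·-1 + 3·-1.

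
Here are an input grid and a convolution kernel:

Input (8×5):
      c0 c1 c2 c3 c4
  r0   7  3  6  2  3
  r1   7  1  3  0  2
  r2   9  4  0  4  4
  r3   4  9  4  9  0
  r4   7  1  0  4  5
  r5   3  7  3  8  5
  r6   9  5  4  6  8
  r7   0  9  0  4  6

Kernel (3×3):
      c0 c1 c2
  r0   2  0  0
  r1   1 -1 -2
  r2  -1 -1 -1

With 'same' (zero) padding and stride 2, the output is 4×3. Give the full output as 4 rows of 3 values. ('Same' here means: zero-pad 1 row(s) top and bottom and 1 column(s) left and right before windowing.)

Output[0,0]: The receptive field on the zero-padded input at this output position is [0 0 0 / 0 7 3 / 0 7 1]. Elementwise product with the kernel and sum: 0·2 + 0·1 + 7·-1 + 3·-2 + 0·-1 + 7·-1 + 1·-1.
Output[0,1]: The receptive field on the zero-padded input at this output position is [0 0 0 / 3 6 2 / 1 3 0]. Elementwise product with the kernel and sum: 0·2 + 3·1 + 6·-1 + 2·-2 + 1·-1 + 3·-1 + 0·-1.

-21 -11 -3
-30 -24 -9
-19 -7 4
-28 -10 4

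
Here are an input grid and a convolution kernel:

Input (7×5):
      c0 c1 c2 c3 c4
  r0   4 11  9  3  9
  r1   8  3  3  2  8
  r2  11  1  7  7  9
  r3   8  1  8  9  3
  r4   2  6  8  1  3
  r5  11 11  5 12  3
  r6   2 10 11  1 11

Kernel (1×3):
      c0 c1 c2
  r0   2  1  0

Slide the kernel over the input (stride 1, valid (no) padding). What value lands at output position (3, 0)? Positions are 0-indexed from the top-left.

The receptive field on the input at this output position is [8 1 8]. Elementwise product with the kernel and sum: 8·2 + 1·1.

17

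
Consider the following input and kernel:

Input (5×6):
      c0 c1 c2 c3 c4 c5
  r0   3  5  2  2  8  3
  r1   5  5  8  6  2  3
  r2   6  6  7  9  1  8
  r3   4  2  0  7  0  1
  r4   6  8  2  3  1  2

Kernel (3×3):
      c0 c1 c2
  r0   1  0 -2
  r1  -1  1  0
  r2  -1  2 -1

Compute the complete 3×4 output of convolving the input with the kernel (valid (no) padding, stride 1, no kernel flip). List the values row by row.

-2 3 -6 -23
-11 -15 20 -16
-2 -21 15 -17

Output[0,0]: The receptive field on the input at this output position is [3 5 2 / 5 5 8 / 6 6 7]. Elementwise product with the kernel and sum: 3·1 + 2·-2 + 5·-1 + 5·1 + 6·-1 + 6·2 + 7·-1.
Output[0,1]: The receptive field on the input at this output position is [5 2 2 / 5 8 6 / 6 7 9]. Elementwise product with the kernel and sum: 5·1 + 2·-2 + 5·-1 + 8·1 + 6·-1 + 7·2 + 9·-1.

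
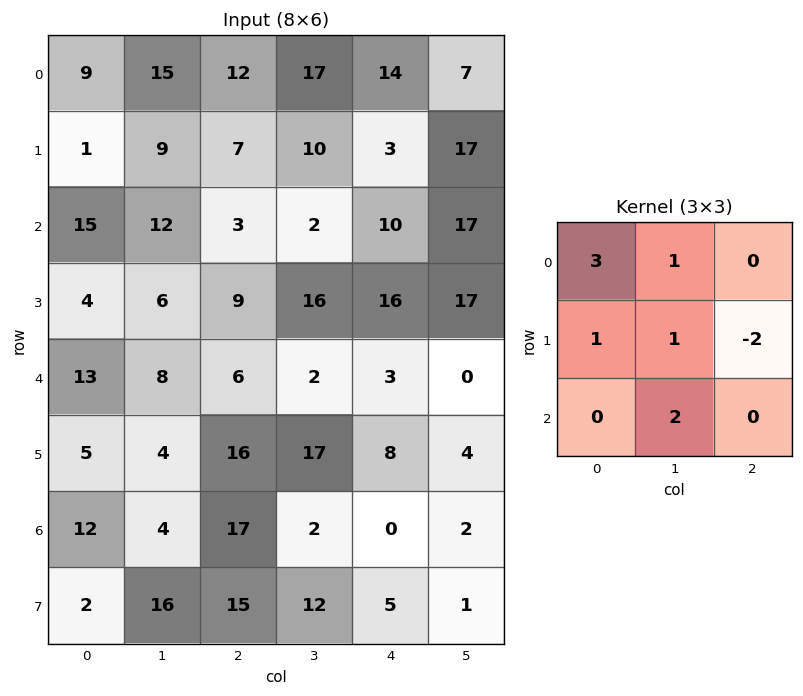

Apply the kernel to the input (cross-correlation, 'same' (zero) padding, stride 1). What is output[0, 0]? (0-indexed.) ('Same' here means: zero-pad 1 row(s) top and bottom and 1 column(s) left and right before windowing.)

The receptive field on the zero-padded input at this output position is [0 0 0 / 0 9 15 / 0 1 9]. Elementwise product with the kernel and sum: 0·3 + 0·1 + 0·1 + 9·1 + 15·-2 + 1·2.

-19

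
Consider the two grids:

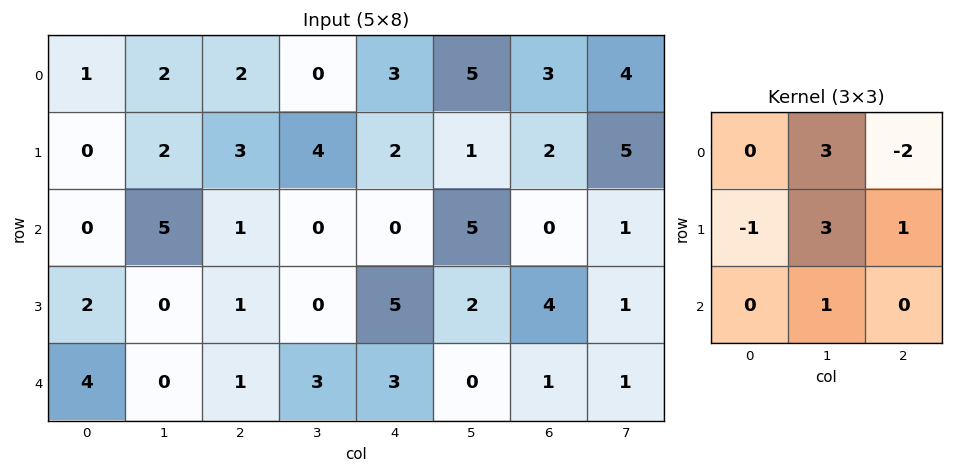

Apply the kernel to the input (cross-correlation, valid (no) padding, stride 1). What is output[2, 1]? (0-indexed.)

The receptive field on the input at this output position is [5 1 0 / 0 1 0 / 0 1 3]. Elementwise product with the kernel and sum: 1·3 + 0·-2 + 0·-1 + 1·3 + 0·1 + 1·1.

7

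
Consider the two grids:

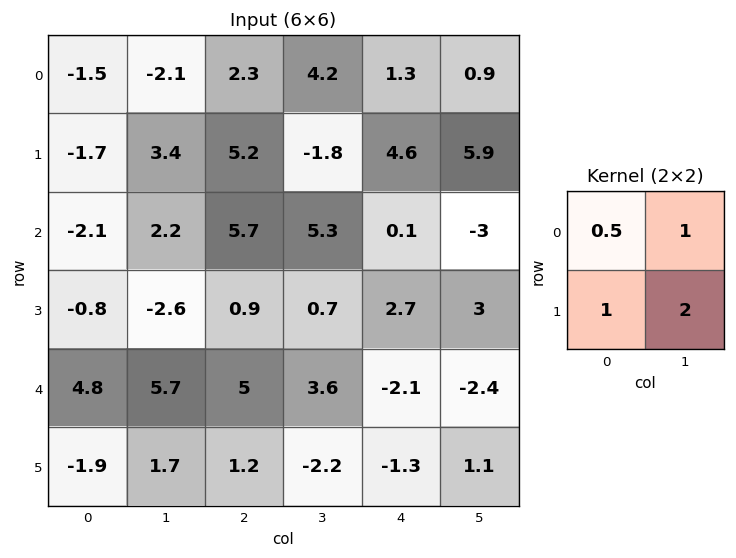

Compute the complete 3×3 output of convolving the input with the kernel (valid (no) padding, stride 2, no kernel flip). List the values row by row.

2.25 6.95 17.95
-4.85 10.45 5.75
9.6 2.9 -2.55

Output[0,0]: The receptive field on the input at this output position is [-1.5 -2.1 / -1.7 3.4]. Elementwise product with the kernel and sum: -1.5·0.5 + -2.1·1 + -1.7·1 + 3.4·2.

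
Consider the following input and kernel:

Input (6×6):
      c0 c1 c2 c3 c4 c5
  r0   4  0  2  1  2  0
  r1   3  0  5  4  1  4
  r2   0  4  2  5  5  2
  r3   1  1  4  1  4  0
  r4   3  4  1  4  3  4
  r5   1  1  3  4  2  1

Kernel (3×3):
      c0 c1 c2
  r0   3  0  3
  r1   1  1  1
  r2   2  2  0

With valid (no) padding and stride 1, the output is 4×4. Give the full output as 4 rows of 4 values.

Output[0,0]: The receptive field on the input at this output position is [4 0 2 / 3 0 5 / 0 4 2]. Elementwise product with the kernel and sum: 4·3 + 2·3 + 3·1 + 0·1 + 5·1 + 0·2 + 4·2.

34 24 36 32
34 33 40 46
26 43 40 40
27 23 46 26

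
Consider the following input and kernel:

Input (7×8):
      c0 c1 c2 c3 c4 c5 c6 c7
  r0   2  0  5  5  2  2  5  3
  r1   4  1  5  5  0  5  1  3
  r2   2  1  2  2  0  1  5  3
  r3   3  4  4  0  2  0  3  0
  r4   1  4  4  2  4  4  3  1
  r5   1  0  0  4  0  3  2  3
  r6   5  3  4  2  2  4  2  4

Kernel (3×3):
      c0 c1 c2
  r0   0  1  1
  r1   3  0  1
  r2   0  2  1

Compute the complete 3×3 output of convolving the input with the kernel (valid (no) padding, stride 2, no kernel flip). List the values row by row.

26 26 15
28 24 26
21 12 19

Output[0,0]: The receptive field on the input at this output position is [2 0 5 / 4 1 5 / 2 1 2]. Elementwise product with the kernel and sum: 0·1 + 5·1 + 4·3 + 5·1 + 1·2 + 2·1.
Output[0,1]: The receptive field on the input at this output position is [5 5 2 / 5 5 0 / 2 2 0]. Elementwise product with the kernel and sum: 5·1 + 2·1 + 5·3 + 0·1 + 2·2 + 0·1.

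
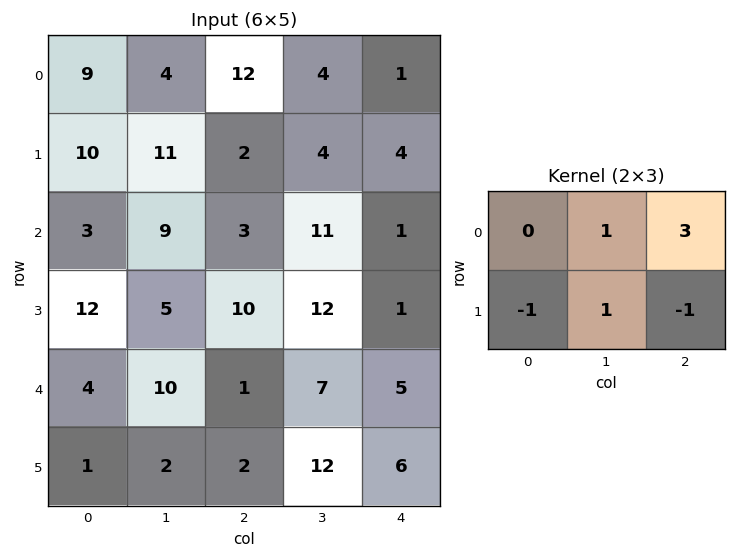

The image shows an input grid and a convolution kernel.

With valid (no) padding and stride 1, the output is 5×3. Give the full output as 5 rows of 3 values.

39 11 5
20 -3 23
1 29 15
40 30 16
12 10 26

Output[0,0]: The receptive field on the input at this output position is [9 4 12 / 10 11 2]. Elementwise product with the kernel and sum: 4·1 + 12·3 + 10·-1 + 11·1 + 2·-1.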